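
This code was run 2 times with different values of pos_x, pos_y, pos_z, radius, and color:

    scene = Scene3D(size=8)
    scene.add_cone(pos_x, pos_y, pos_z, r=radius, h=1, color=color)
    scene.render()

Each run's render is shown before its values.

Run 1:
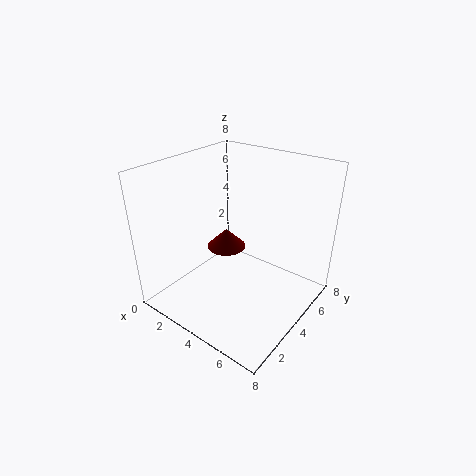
pos_x = 4, pos_y = 3, pos_z = 4, radius = 1, color = 'maroon'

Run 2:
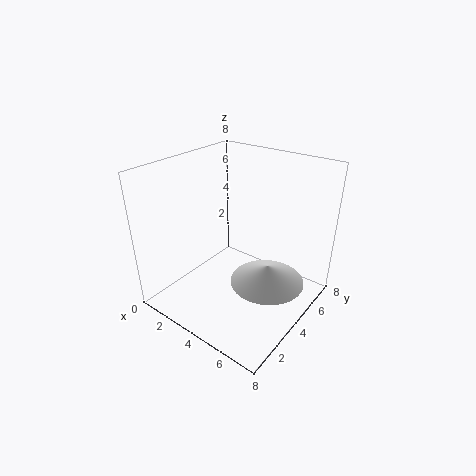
pos_x = 6, pos_y = 4, pos_z = 2, radius = 2, color = 'lightgray'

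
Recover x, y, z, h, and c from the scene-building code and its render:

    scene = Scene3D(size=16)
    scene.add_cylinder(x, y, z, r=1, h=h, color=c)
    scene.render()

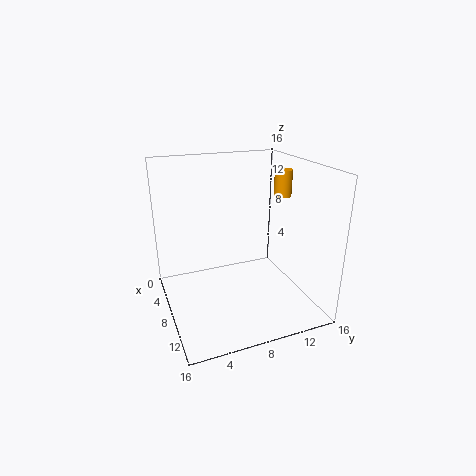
x = 7.25; y = 13.75; z = 12; h = 3; c = 'orange'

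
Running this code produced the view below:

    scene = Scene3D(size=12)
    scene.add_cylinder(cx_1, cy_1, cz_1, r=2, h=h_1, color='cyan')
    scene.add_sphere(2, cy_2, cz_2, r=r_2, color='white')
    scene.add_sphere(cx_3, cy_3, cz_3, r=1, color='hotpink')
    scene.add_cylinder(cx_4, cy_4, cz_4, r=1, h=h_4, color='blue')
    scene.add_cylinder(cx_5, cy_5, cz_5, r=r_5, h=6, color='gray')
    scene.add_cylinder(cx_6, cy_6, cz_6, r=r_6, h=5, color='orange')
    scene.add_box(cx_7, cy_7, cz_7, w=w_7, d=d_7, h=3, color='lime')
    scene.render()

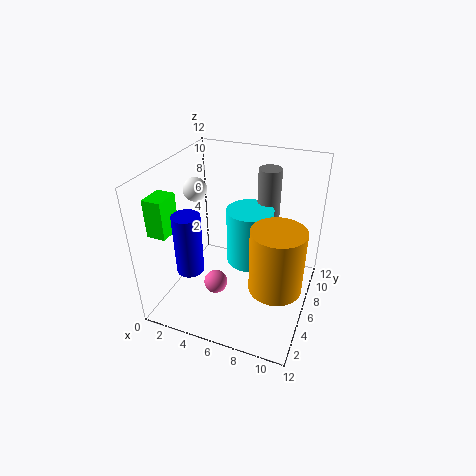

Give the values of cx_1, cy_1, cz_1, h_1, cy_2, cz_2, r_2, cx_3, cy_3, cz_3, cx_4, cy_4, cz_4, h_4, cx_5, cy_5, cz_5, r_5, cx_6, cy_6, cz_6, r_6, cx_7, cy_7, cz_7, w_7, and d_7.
cx_1 = 6.5, cy_1 = 7.5, cz_1 = 3, h_1 = 5, cy_2 = 6.5, cz_2 = 9.5, r_2 = 1, cx_3 = 4.5, cy_3 = 4.5, cz_3 = 2, cx_4 = 4, cy_4 = 1.5, cz_4 = 5.5, h_4 = 4.5, cx_5 = 7.5, cy_5 = 9.5, cz_5 = 5, r_5 = 1, cx_6 = 10, cy_6 = 3.5, cz_6 = 4, r_6 = 2, cx_7 = 0.5, cy_7 = 1.5, cz_7 = 7.5, w_7 = 1.5, d_7 = 2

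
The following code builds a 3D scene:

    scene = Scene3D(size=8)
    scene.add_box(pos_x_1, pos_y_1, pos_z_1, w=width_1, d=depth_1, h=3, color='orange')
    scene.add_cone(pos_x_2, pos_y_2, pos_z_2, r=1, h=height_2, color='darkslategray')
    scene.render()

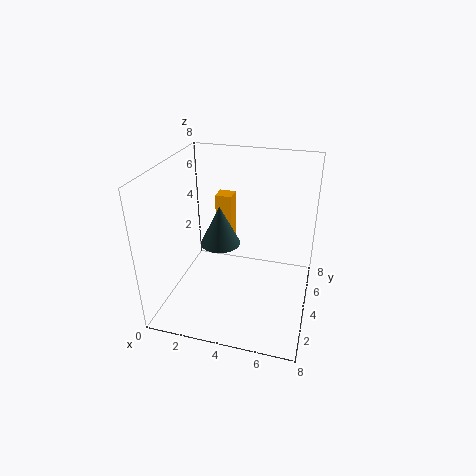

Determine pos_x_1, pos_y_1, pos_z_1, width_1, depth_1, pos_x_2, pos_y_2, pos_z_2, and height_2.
pos_x_1 = 2, pos_y_1 = 6, pos_z_1 = 2.5, width_1 = 1, depth_1 = 1, pos_x_2 = 3.5, pos_y_2 = 2.5, pos_z_2 = 4.5, height_2 = 2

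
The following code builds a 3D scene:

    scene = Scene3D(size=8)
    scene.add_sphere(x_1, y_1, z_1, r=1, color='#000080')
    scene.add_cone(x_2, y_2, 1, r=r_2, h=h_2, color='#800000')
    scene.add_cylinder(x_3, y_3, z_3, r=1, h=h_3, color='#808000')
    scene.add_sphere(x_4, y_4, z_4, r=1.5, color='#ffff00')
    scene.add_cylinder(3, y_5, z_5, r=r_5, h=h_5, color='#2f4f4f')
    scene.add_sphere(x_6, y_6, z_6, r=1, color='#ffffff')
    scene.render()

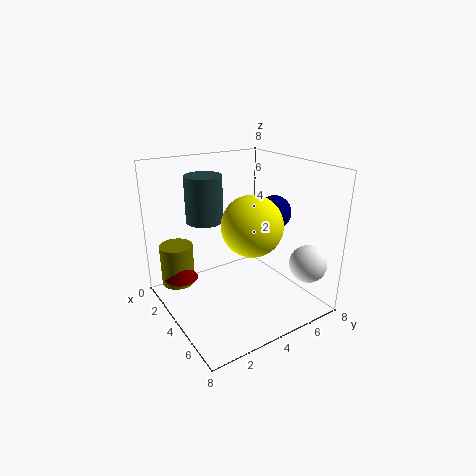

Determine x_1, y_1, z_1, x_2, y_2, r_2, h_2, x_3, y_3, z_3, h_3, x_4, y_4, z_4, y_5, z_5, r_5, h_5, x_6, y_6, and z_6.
x_1 = 4; y_1 = 6.5; z_1 = 5; x_2 = 1.5; y_2 = 1.5; r_2 = 1; h_2 = 1.5; x_3 = 1; y_3 = 1.5; z_3 = 0.5; h_3 = 2.5; x_4 = 6; y_4 = 3.5; z_4 = 5.5; y_5 = 2.5; z_5 = 5; r_5 = 1; h_5 = 2.5; x_6 = 7; y_6 = 6.5; z_6 = 3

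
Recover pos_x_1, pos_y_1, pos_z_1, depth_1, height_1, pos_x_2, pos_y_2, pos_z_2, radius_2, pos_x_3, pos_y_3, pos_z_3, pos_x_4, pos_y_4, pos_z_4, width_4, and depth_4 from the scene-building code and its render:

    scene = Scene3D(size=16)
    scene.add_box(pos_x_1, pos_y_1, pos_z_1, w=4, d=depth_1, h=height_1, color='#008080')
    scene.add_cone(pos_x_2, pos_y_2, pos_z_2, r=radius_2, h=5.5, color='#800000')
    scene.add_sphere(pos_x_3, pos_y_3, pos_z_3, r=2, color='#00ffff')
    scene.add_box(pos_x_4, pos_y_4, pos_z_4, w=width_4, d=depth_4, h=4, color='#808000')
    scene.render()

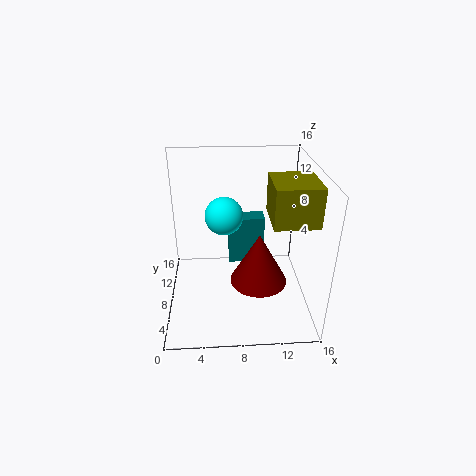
pos_x_1 = 7, pos_y_1 = 8.5, pos_z_1 = 4.5, depth_1 = 2, height_1 = 5.5, pos_x_2 = 10, pos_y_2 = 5, pos_z_2 = 4.5, radius_2 = 3, pos_x_3 = 6.5, pos_y_3 = 7.5, pos_z_3 = 11, pos_x_4 = 11, pos_y_4 = 3, pos_z_4 = 11.5, width_4 = 4.5, depth_4 = 5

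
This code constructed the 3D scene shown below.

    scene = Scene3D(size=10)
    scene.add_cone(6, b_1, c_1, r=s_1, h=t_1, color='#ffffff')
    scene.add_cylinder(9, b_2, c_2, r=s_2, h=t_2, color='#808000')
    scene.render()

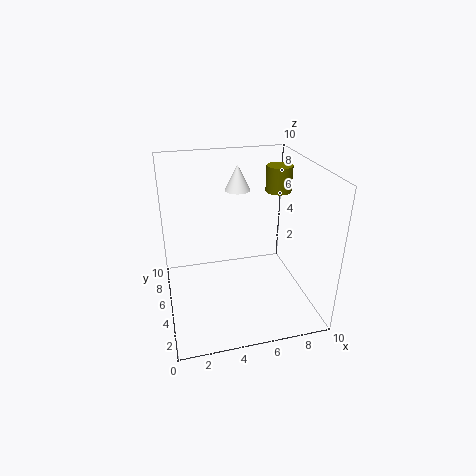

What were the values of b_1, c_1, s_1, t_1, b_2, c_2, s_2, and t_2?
b_1 = 9; c_1 = 7; s_1 = 1; t_1 = 2; b_2 = 8; c_2 = 7; s_2 = 1; t_2 = 2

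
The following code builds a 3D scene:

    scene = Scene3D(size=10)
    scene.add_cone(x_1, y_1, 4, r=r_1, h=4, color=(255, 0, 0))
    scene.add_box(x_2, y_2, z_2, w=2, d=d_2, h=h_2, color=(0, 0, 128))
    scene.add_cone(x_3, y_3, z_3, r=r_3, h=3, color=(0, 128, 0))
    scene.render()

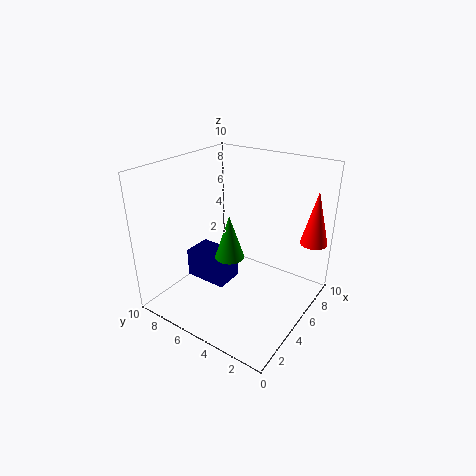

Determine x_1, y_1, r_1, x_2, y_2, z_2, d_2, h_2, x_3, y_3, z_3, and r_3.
x_1 = 9; y_1 = 1; r_1 = 1; x_2 = 3; y_2 = 5; z_2 = 2; d_2 = 3; h_2 = 2; x_3 = 4; y_3 = 5; z_3 = 4; r_3 = 1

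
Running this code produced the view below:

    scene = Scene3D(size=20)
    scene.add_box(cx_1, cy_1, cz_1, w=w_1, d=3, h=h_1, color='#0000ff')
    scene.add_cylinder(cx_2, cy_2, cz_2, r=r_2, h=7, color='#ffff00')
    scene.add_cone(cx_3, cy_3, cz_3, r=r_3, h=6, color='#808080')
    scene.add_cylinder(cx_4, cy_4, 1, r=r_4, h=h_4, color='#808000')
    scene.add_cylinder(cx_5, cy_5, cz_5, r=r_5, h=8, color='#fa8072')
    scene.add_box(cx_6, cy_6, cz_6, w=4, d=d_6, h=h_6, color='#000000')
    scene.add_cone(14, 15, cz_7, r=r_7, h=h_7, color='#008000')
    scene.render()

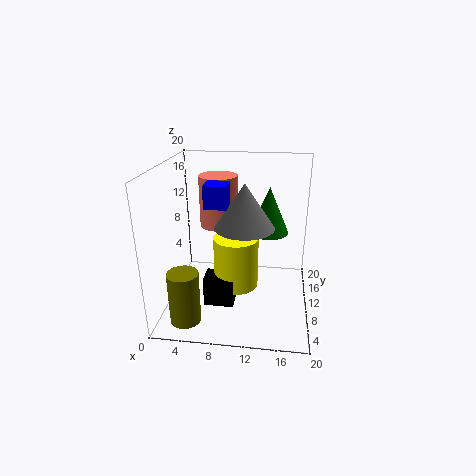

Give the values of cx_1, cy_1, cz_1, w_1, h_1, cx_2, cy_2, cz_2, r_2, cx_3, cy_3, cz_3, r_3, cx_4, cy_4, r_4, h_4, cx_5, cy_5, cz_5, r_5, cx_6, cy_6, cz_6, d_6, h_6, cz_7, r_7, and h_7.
cx_1 = 6, cy_1 = 7, cz_1 = 15, w_1 = 3, h_1 = 3, cx_2 = 10, cy_2 = 8, cz_2 = 4, r_2 = 3, cx_3 = 11, cy_3 = 9, cz_3 = 12, r_3 = 4, cx_4 = 4, cy_4 = 3, r_4 = 2, h_4 = 7, cx_5 = 6, cy_5 = 17, cz_5 = 9, r_5 = 3, cx_6 = 6, cy_6 = 5, cz_6 = 2, d_6 = 3, h_6 = 4, cz_7 = 9, r_7 = 3, h_7 = 7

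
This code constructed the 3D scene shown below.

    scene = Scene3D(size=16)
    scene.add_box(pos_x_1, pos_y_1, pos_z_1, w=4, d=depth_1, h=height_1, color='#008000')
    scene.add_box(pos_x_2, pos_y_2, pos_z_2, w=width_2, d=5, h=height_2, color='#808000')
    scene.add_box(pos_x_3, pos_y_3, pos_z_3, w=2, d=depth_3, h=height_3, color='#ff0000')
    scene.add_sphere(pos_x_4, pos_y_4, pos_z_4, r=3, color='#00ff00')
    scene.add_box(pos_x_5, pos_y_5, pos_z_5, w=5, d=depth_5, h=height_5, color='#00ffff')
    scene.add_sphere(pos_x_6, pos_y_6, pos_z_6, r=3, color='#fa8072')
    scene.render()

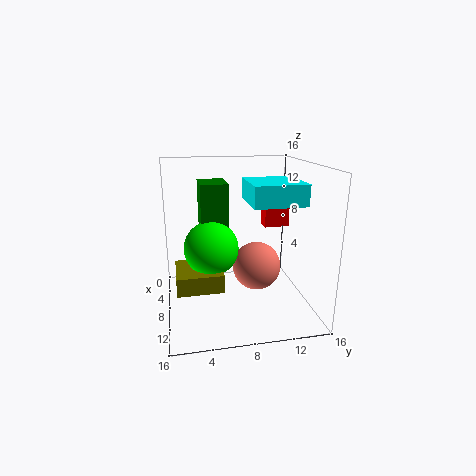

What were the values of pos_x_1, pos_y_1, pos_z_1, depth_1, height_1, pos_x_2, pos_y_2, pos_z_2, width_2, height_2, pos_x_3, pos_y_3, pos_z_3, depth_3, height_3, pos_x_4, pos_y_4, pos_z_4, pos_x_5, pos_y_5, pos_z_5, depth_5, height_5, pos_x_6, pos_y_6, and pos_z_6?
pos_x_1 = 4; pos_y_1 = 4; pos_z_1 = 9; depth_1 = 3; height_1 = 5; pos_x_2 = 6; pos_y_2 = 1; pos_z_2 = 3; width_2 = 5; height_2 = 2; pos_x_3 = 3; pos_y_3 = 12; pos_z_3 = 8; depth_3 = 3; height_3 = 5; pos_x_4 = 8; pos_y_4 = 5; pos_z_4 = 7; pos_x_5 = 10; pos_y_5 = 8; pos_z_5 = 13; depth_5 = 5; height_5 = 2; pos_x_6 = 5; pos_y_6 = 11; pos_z_6 = 3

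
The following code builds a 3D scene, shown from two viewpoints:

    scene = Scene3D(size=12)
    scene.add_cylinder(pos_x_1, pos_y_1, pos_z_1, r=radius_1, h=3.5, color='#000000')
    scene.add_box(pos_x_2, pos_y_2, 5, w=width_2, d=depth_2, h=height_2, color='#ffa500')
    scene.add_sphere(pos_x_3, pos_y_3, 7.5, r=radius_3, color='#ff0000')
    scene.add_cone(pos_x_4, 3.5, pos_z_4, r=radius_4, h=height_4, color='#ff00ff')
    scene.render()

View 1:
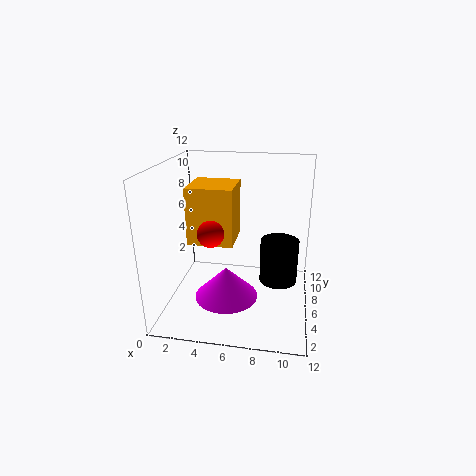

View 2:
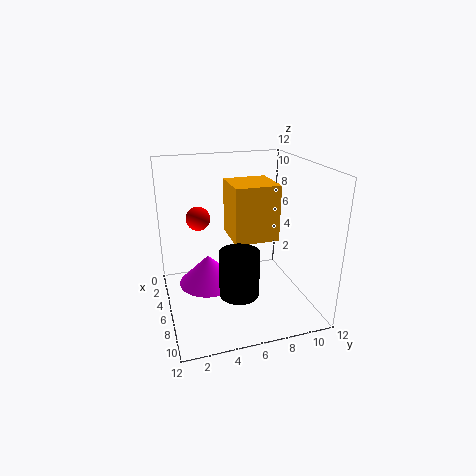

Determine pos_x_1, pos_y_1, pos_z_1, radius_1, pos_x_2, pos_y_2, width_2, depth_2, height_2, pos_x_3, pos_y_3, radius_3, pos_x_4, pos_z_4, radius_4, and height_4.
pos_x_1 = 9.5, pos_y_1 = 5, pos_z_1 = 3, radius_1 = 1.5, pos_x_2 = 1.5, pos_y_2 = 6, width_2 = 4, depth_2 = 4, height_2 = 5, pos_x_3 = 4.5, pos_y_3 = 3, radius_3 = 1, pos_x_4 = 5.5, pos_z_4 = 2, radius_4 = 2.5, height_4 = 2.5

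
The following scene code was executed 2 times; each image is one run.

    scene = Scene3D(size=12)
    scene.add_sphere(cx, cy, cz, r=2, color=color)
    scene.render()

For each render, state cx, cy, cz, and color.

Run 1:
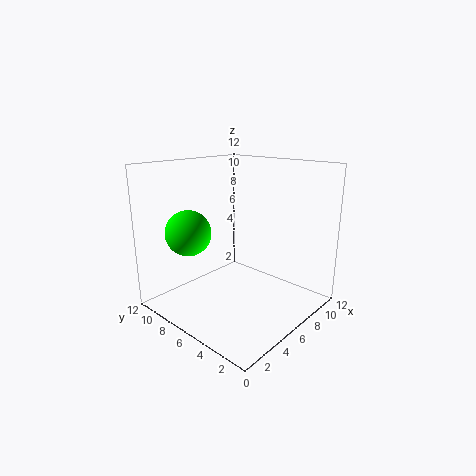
cx = 4, cy = 10, cz = 6, color = 'lime'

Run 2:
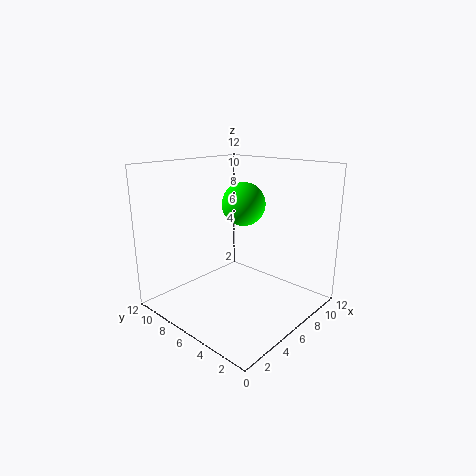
cx = 9, cy = 8, cz = 8, color = 'lime'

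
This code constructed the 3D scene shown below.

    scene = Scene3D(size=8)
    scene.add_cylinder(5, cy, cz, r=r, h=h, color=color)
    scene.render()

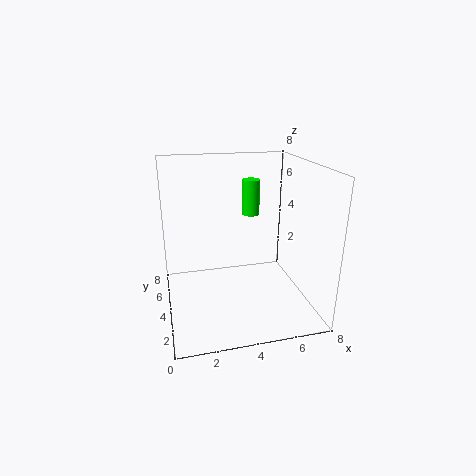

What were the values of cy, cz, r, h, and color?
cy = 5
cz = 5
r = 0.5
h = 2
color = 'lime'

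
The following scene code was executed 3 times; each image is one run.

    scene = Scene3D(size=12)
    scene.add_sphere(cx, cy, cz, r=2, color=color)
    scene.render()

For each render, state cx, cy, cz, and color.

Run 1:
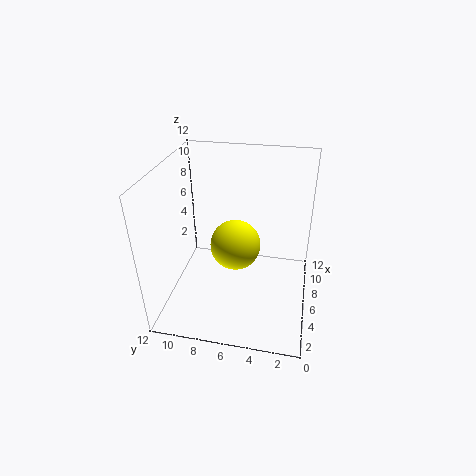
cx = 5, cy = 6, cz = 6, color = 'yellow'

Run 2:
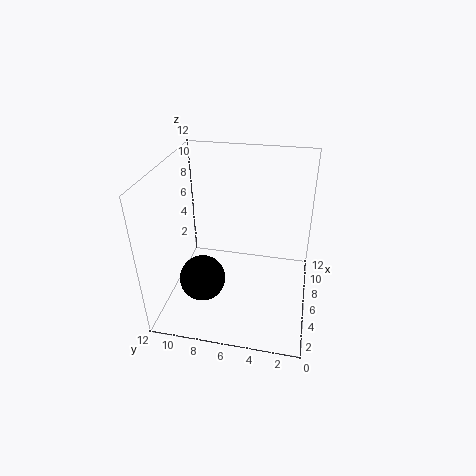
cx = 5, cy = 9, cz = 2, color = 'black'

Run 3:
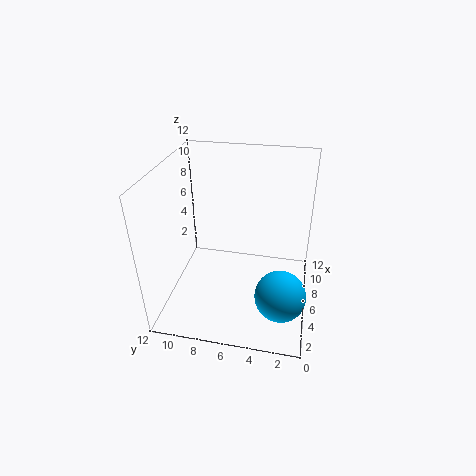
cx = 3, cy = 2, cz = 3, color = 'deepskyblue'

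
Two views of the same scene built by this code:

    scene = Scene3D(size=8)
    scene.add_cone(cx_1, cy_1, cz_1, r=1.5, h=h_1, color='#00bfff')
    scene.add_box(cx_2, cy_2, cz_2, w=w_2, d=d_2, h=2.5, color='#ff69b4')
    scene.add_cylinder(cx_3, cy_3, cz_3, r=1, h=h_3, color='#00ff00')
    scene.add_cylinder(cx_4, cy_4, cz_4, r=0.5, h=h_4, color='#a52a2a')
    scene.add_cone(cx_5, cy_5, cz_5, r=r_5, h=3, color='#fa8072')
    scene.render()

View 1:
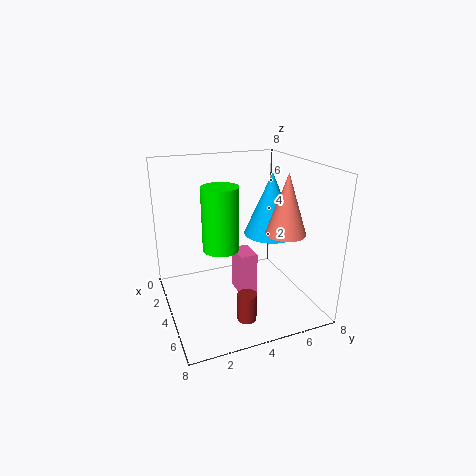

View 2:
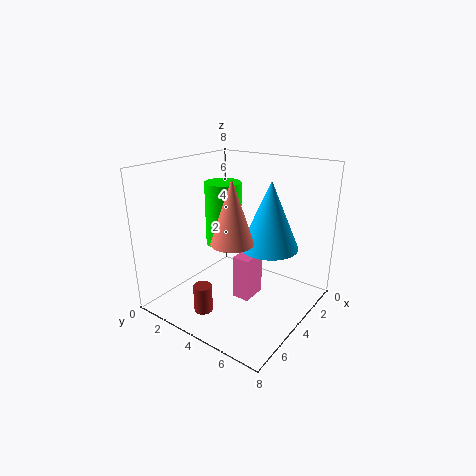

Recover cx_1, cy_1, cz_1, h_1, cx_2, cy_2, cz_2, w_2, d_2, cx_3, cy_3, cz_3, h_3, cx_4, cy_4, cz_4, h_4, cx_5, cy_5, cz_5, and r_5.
cx_1 = 4; cy_1 = 6; cz_1 = 4; h_1 = 3.5; cx_2 = 3; cy_2 = 4; cz_2 = 0.5; w_2 = 1.5; d_2 = 1; cx_3 = 4; cy_3 = 3; cz_3 = 3.5; h_3 = 3.5; cx_4 = 6.5; cy_4 = 3.5; cz_4 = 0.5; h_4 = 1.5; cx_5 = 6.5; cy_5 = 5.5; cz_5 = 5; r_5 = 1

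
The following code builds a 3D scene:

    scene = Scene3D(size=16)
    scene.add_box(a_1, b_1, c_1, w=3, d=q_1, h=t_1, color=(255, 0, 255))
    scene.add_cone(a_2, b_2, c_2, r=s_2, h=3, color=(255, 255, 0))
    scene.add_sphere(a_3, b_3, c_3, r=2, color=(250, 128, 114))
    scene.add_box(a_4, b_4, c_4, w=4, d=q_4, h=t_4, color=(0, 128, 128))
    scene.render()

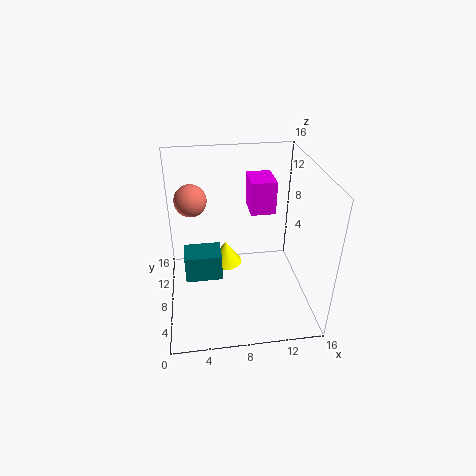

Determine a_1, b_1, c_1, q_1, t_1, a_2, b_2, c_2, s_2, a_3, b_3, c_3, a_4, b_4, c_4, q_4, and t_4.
a_1 = 10; b_1 = 11; c_1 = 9; q_1 = 4; t_1 = 4; a_2 = 7; b_2 = 12; c_2 = 2; s_2 = 2; a_3 = 3; b_3 = 14; c_3 = 10; a_4 = 2; b_4 = 6; c_4 = 4; q_4 = 3; t_4 = 3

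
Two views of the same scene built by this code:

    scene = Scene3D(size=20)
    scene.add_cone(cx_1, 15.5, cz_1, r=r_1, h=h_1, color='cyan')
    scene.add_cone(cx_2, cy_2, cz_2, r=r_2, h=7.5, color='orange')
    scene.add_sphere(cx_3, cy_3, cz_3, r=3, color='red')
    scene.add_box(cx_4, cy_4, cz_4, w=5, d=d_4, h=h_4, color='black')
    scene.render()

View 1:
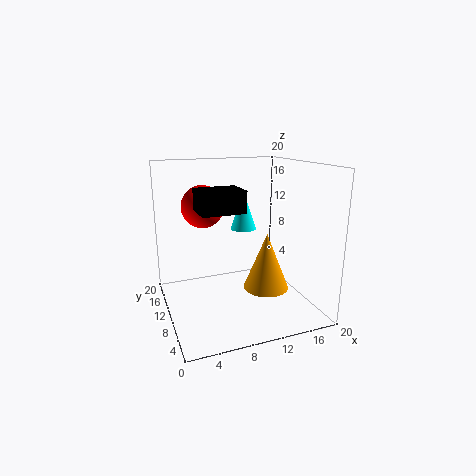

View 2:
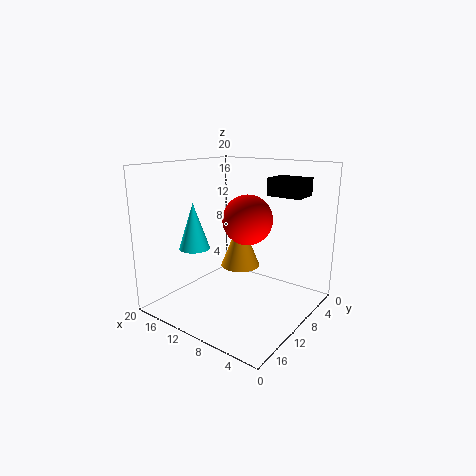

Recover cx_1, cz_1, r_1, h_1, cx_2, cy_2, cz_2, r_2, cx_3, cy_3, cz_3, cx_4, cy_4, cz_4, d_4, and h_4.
cx_1 = 13
cz_1 = 9.5
r_1 = 2
h_1 = 6
cx_2 = 12.5
cy_2 = 6
cz_2 = 4
r_2 = 3
cx_3 = 6
cy_3 = 13.5
cz_3 = 14
cx_4 = 3
cy_4 = 2
cz_4 = 15.5
d_4 = 4
h_4 = 2.5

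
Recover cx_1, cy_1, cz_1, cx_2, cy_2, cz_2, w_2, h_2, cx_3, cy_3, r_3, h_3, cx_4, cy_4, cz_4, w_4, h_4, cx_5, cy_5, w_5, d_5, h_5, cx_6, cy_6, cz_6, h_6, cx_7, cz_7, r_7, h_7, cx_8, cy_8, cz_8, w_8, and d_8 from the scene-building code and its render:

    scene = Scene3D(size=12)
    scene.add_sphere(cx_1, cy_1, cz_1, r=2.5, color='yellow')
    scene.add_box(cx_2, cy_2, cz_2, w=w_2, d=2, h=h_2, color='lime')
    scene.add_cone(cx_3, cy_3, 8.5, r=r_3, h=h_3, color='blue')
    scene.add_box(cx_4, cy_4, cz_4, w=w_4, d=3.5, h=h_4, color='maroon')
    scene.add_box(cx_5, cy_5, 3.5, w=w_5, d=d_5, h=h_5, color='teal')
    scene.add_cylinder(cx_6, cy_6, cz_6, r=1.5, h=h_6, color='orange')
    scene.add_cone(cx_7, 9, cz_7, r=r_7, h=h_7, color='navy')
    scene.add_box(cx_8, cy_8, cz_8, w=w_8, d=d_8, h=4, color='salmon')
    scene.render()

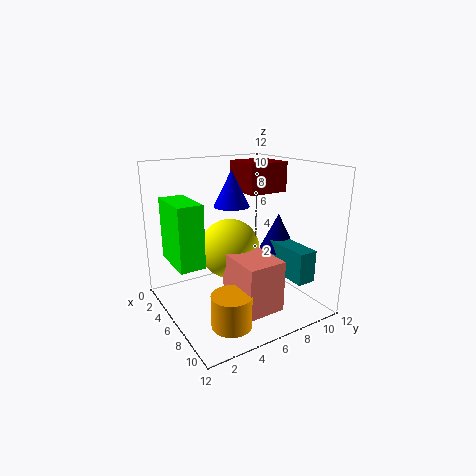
cx_1 = 5.5
cy_1 = 5.5
cz_1 = 5
cx_2 = 3
cy_2 = 0.5
cz_2 = 4.5
w_2 = 4
h_2 = 5
cx_3 = 5
cy_3 = 6
r_3 = 1.5
h_3 = 3
cx_4 = 3
cy_4 = 7
cz_4 = 9.5
w_4 = 3.5
h_4 = 2.5
cx_5 = 7.5
cy_5 = 8
w_5 = 4
d_5 = 1.5
h_5 = 2.5
cx_6 = 10
cy_6 = 3
cz_6 = 1
h_6 = 2.5
cx_7 = 7.5
cz_7 = 5
r_7 = 1.5
h_7 = 3
cx_8 = 7
cy_8 = 4
cz_8 = 1.5
w_8 = 4
d_8 = 3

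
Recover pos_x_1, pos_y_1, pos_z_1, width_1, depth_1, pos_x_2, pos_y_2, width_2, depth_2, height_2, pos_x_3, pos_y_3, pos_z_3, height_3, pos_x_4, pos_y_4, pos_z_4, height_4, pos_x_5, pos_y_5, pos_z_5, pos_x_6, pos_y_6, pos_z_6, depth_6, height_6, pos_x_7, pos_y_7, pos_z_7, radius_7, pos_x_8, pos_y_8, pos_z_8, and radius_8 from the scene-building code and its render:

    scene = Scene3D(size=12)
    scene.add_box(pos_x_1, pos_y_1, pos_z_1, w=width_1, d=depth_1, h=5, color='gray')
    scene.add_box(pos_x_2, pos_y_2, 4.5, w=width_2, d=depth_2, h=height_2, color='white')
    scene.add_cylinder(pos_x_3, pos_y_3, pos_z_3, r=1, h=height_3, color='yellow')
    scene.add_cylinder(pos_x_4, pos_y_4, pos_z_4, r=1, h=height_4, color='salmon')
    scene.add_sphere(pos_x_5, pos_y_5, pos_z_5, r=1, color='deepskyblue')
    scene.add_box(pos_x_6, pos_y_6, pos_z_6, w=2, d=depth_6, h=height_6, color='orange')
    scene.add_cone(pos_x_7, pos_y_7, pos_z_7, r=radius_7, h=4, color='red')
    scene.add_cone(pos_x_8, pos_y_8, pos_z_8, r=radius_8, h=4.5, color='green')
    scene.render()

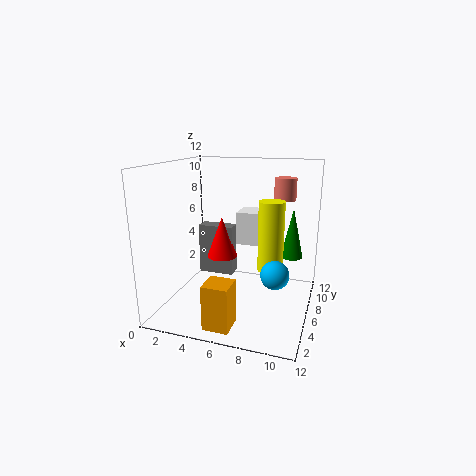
pos_x_1 = 0.5, pos_y_1 = 10, pos_z_1 = 0.5, width_1 = 3.5, depth_1 = 1.5, pos_x_2 = 5, pos_y_2 = 8.5, width_2 = 3, depth_2 = 2.5, height_2 = 3, pos_x_3 = 9, pos_y_3 = 5, pos_z_3 = 4, height_3 = 5.5, pos_x_4 = 9, pos_y_4 = 10.5, pos_z_4 = 8.5, height_4 = 2, pos_x_5 = 10, pos_y_5 = 2, pos_z_5 = 5, pos_x_6 = 5, pos_y_6 = 0.5, pos_z_6 = 0.5, depth_6 = 2, height_6 = 3.5, pos_x_7 = 3, pos_y_7 = 10, pos_z_7 = 2.5, radius_7 = 1.5, pos_x_8 = 10, pos_y_8 = 9.5, pos_z_8 = 3.5, radius_8 = 1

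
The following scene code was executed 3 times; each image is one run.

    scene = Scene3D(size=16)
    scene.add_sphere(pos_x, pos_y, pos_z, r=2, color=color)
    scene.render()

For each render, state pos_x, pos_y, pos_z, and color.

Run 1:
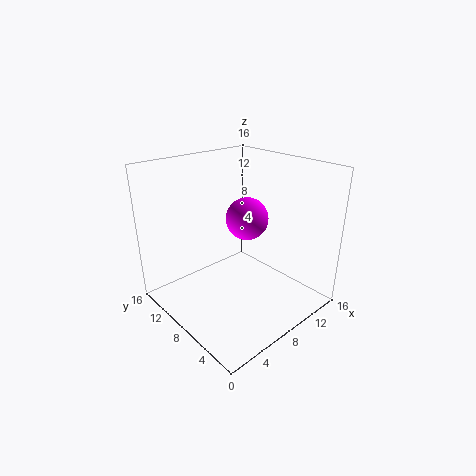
pos_x = 6, pos_y = 4.5, pos_z = 12, color = 'magenta'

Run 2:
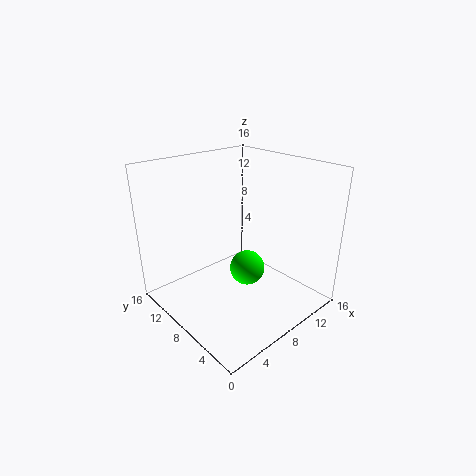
pos_x = 9, pos_y = 7.5, pos_z = 4, color = 'lime'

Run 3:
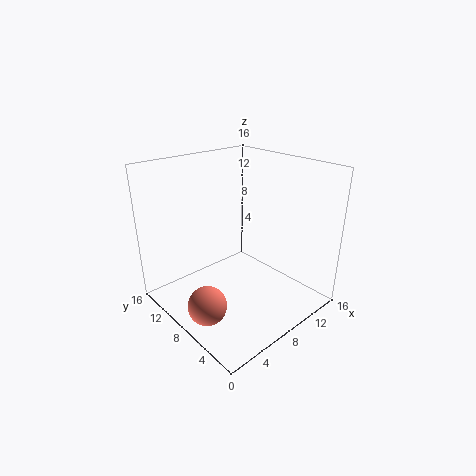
pos_x = 2, pos_y = 6, pos_z = 3, color = 'salmon'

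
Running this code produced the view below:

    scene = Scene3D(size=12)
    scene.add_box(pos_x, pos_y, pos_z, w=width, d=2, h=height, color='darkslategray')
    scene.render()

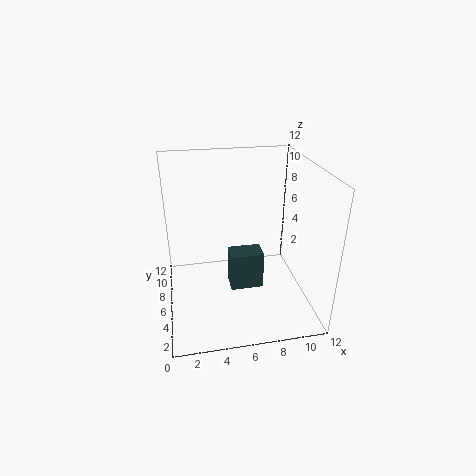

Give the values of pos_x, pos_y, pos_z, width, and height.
pos_x = 5.5, pos_y = 6.5, pos_z = 0.25, width = 3, height = 3.5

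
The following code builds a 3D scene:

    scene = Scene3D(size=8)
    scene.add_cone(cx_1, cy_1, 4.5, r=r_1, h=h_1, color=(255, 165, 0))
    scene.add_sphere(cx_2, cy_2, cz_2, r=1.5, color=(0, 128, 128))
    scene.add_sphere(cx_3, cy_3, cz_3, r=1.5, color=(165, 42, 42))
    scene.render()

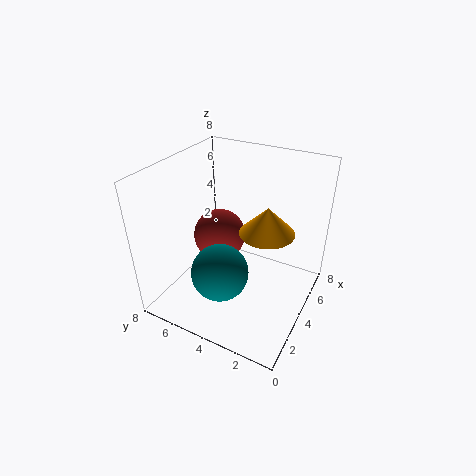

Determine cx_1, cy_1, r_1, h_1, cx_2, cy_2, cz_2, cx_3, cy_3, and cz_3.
cx_1 = 4.5; cy_1 = 2.5; r_1 = 1.5; h_1 = 1.5; cx_2 = 2; cy_2 = 4; cz_2 = 3; cx_3 = 4.5; cy_3 = 5.5; cz_3 = 3.5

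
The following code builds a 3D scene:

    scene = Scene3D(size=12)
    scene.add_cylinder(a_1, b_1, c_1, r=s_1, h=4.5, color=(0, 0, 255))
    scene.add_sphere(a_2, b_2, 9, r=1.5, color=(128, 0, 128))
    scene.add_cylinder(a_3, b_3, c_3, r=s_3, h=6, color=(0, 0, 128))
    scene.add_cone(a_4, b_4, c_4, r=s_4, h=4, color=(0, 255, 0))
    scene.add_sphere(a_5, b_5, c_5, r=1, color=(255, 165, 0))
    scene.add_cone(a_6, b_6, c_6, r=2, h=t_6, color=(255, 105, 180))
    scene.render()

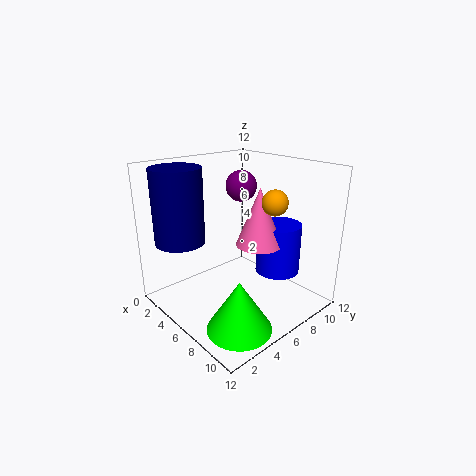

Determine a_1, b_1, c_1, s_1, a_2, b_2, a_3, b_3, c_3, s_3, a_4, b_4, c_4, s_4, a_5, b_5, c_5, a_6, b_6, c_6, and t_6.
a_1 = 7
b_1 = 10
c_1 = 2
s_1 = 2
a_2 = 2
b_2 = 10
a_3 = 3.5
b_3 = 2
c_3 = 6
s_3 = 2
a_4 = 9.5
b_4 = 3
c_4 = 0.5
s_4 = 2.5
a_5 = 9
b_5 = 7
c_5 = 9.5
a_6 = 6.5
b_6 = 8
c_6 = 5
t_6 = 5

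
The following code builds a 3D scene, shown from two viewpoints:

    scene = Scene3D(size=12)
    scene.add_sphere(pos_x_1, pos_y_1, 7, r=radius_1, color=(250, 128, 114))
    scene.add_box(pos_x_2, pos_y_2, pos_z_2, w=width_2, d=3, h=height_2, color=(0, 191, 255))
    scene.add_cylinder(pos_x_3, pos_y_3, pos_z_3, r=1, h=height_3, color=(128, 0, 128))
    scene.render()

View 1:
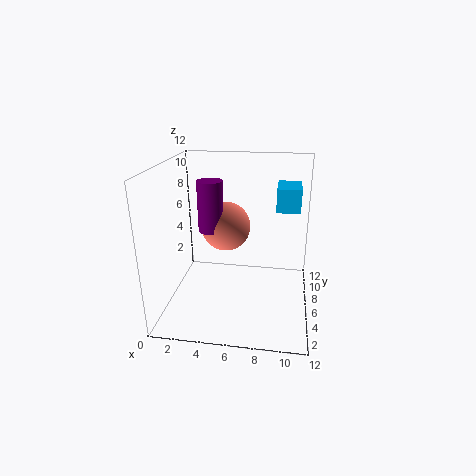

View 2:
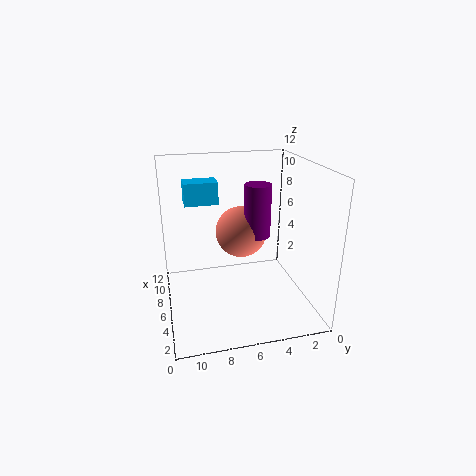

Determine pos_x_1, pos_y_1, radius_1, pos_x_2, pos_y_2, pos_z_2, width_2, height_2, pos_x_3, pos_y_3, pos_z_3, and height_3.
pos_x_1 = 5
pos_y_1 = 6
radius_1 = 2
pos_x_2 = 9
pos_y_2 = 7
pos_z_2 = 8
width_2 = 2
height_2 = 2
pos_x_3 = 4
pos_y_3 = 5
pos_z_3 = 7
height_3 = 4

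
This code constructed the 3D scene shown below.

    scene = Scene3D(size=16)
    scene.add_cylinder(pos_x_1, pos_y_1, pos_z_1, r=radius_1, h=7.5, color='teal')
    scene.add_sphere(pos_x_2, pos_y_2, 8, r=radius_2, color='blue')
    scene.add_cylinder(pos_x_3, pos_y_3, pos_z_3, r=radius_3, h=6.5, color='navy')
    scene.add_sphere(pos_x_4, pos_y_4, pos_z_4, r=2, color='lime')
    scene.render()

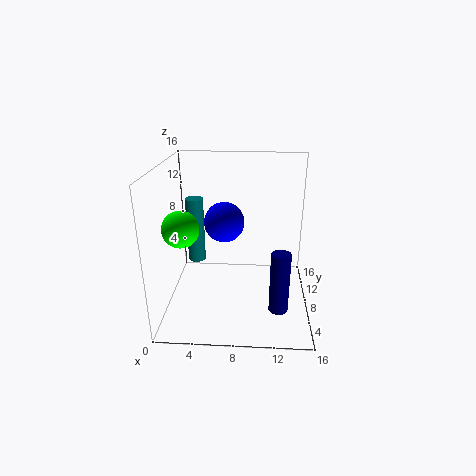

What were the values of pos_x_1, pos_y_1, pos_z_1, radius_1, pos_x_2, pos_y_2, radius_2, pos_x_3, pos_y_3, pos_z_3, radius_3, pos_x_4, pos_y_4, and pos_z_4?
pos_x_1 = 3
pos_y_1 = 9.5
pos_z_1 = 4.5
radius_1 = 1
pos_x_2 = 6
pos_y_2 = 12.5
radius_2 = 2.5
pos_x_3 = 12.5
pos_y_3 = 3.5
pos_z_3 = 2
radius_3 = 1
pos_x_4 = 2
pos_y_4 = 6.5
pos_z_4 = 9.5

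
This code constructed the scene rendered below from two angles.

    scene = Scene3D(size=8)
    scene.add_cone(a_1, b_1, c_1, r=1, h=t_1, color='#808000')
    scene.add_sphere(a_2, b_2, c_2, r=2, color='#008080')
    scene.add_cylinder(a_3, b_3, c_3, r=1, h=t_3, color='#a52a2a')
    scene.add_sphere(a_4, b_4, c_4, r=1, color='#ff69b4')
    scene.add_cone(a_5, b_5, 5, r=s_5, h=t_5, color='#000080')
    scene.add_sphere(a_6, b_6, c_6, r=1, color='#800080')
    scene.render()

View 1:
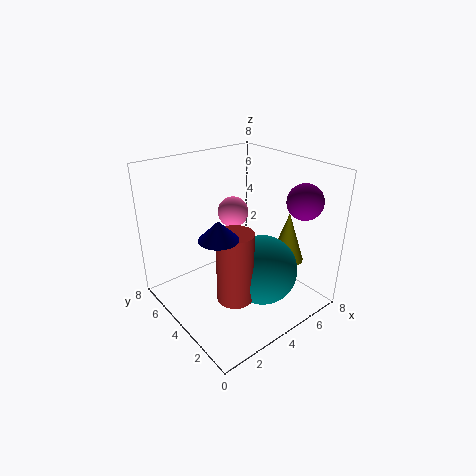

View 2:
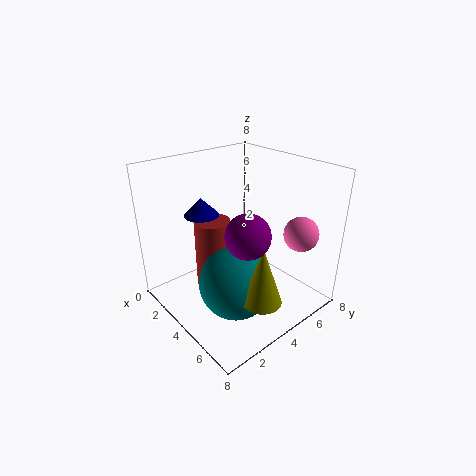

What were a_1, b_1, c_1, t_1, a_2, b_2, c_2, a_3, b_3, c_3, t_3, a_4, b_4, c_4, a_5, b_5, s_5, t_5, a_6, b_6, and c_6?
a_1 = 7
b_1 = 3
c_1 = 2
t_1 = 3
a_2 = 5
b_2 = 3
c_2 = 2
a_3 = 3
b_3 = 3
c_3 = 1
t_3 = 4
a_4 = 6
b_4 = 7
c_4 = 4
a_5 = 2
b_5 = 3
s_5 = 1
t_5 = 1
a_6 = 7
b_6 = 2
c_6 = 6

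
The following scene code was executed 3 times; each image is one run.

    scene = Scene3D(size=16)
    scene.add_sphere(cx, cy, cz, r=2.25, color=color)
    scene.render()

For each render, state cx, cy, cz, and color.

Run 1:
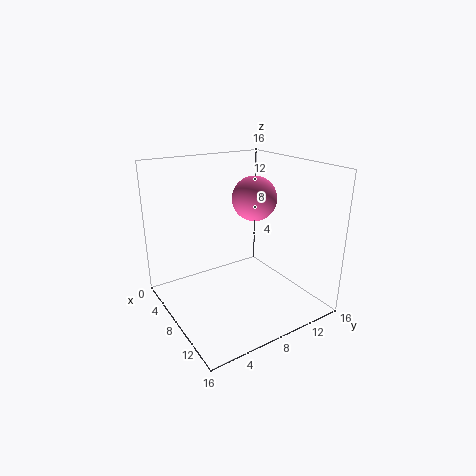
cx = 10.25, cy = 8.5, cz = 13, color = 'hotpink'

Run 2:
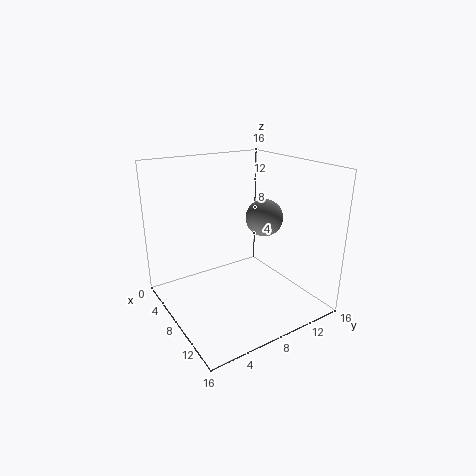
cx = 6.5, cy = 12.75, cz = 9, color = 'gray'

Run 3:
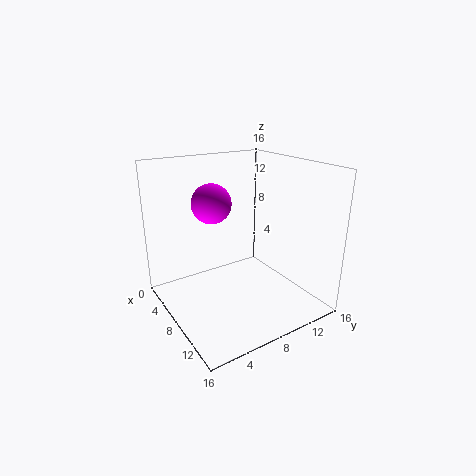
cx = 5.25, cy = 6.25, cz = 11.5, color = 'magenta'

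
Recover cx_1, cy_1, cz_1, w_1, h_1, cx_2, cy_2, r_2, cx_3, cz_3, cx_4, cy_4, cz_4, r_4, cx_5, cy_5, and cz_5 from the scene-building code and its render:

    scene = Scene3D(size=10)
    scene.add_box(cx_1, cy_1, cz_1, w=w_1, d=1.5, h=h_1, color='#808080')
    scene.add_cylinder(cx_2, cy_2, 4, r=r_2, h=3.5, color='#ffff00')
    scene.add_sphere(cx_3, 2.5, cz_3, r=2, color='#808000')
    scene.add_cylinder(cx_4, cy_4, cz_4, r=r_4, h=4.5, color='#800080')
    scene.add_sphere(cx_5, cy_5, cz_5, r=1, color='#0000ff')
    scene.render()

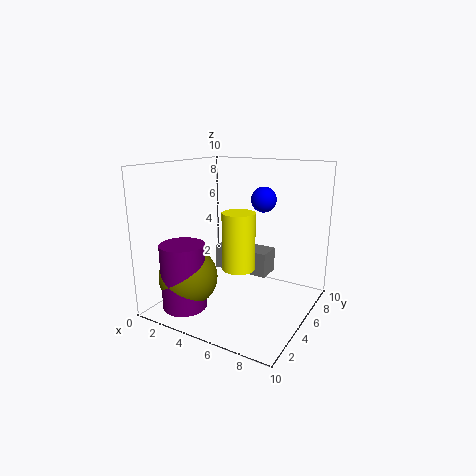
cx_1 = 4.5, cy_1 = 3, cz_1 = 3.5, w_1 = 3.5, h_1 = 1.5, cx_2 = 6.5, cy_2 = 2.5, r_2 = 1, cx_3 = 2.5, cz_3 = 2.5, cx_4 = 2.5, cy_4 = 2, cz_4 = 0.5, r_4 = 1.5, cx_5 = 5, cy_5 = 9, cz_5 = 7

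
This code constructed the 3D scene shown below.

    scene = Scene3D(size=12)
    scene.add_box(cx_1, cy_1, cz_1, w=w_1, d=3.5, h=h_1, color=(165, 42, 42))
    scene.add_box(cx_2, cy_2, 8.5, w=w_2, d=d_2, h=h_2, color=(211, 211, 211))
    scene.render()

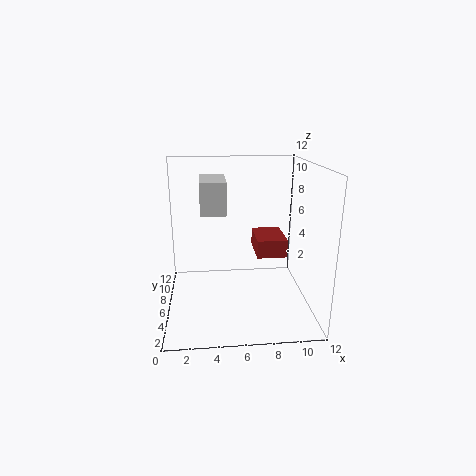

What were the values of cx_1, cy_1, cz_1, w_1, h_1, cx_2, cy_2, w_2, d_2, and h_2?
cx_1 = 7.5; cy_1 = 5; cz_1 = 4.5; w_1 = 2.5; h_1 = 1.5; cx_2 = 3; cy_2 = 4; w_2 = 2; d_2 = 4; h_2 = 2.5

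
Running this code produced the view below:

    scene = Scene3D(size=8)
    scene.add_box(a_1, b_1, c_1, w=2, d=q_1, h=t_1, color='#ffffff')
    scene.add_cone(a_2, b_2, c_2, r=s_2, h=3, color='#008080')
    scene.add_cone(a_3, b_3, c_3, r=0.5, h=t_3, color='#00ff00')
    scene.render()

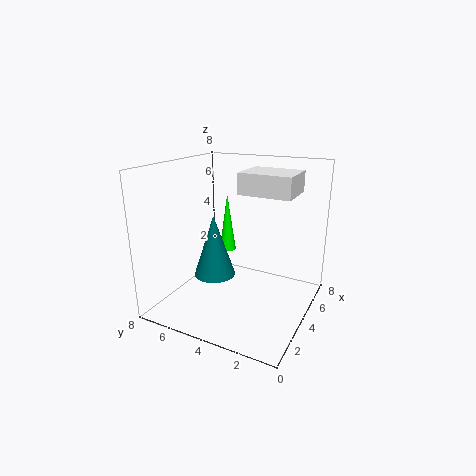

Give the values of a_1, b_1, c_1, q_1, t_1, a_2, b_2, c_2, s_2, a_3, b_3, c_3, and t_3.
a_1 = 2; b_1 = 0.5; c_1 = 7; q_1 = 2.5; t_1 = 1; a_2 = 1.5; b_2 = 4; c_2 = 3; s_2 = 1; a_3 = 5.5; b_3 = 5.5; c_3 = 2.5; t_3 = 3.5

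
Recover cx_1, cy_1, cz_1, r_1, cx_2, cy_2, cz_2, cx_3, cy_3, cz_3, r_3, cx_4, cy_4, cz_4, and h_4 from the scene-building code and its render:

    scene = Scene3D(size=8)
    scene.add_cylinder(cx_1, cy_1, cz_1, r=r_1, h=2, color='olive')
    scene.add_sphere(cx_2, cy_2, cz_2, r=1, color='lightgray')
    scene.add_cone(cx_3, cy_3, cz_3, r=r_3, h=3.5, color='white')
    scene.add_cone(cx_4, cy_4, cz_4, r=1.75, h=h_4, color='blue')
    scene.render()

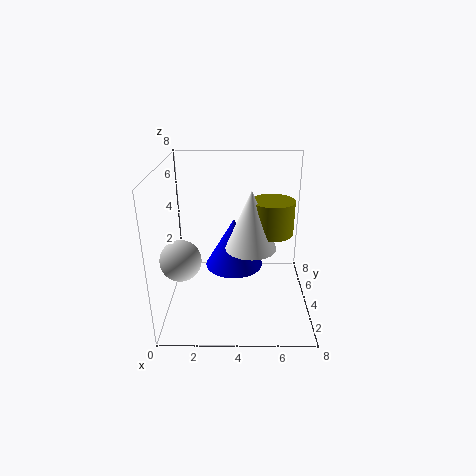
cx_1 = 6
cy_1 = 5.25
cz_1 = 3.75
r_1 = 1.25
cx_2 = 1.25
cy_2 = 1.5
cz_2 = 4
cx_3 = 4.75
cy_3 = 4.75
cz_3 = 3
r_3 = 1.5
cx_4 = 3.75
cy_4 = 5.5
cz_4 = 1.5
h_4 = 3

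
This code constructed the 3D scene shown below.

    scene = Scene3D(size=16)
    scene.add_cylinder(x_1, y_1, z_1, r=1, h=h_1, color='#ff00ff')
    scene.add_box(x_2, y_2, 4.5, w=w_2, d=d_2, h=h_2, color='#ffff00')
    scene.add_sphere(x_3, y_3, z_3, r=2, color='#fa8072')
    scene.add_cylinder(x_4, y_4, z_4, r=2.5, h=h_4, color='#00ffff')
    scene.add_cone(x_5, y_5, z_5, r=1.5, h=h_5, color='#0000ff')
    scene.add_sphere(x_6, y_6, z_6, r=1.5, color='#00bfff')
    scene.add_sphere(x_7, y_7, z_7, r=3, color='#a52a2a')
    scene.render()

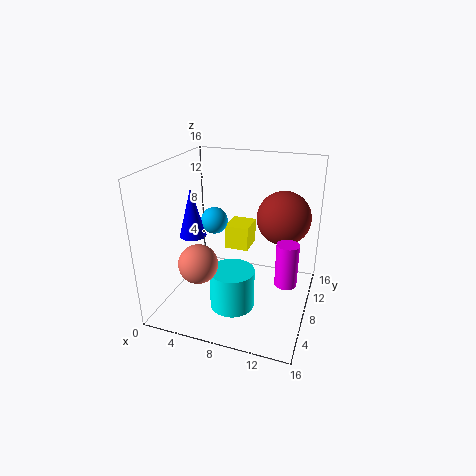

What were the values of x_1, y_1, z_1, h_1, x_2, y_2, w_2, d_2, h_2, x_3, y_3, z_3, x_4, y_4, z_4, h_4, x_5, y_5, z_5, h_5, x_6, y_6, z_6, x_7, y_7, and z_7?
x_1 = 14.5
y_1 = 2.5
z_1 = 7
h_1 = 4
x_2 = 5
y_2 = 11.5
w_2 = 3
d_2 = 3.5
h_2 = 3
x_3 = 5.5
y_3 = 3
z_3 = 7
x_4 = 8
y_4 = 6
z_4 = 0.5
h_4 = 4.5
x_5 = 3
y_5 = 7
z_5 = 8
h_5 = 5.5
x_6 = 5
y_6 = 8.5
z_6 = 9.5
x_7 = 12.5
y_7 = 10.5
z_7 = 10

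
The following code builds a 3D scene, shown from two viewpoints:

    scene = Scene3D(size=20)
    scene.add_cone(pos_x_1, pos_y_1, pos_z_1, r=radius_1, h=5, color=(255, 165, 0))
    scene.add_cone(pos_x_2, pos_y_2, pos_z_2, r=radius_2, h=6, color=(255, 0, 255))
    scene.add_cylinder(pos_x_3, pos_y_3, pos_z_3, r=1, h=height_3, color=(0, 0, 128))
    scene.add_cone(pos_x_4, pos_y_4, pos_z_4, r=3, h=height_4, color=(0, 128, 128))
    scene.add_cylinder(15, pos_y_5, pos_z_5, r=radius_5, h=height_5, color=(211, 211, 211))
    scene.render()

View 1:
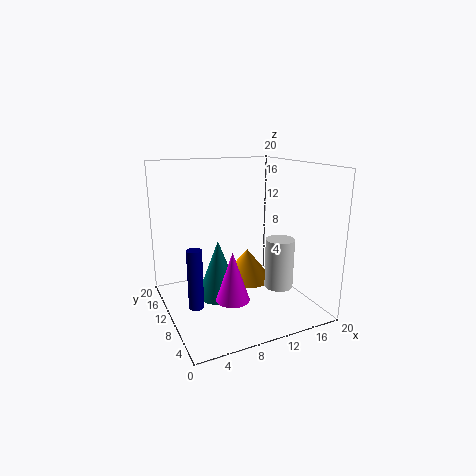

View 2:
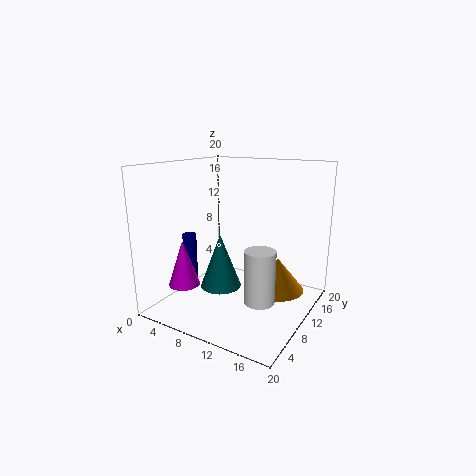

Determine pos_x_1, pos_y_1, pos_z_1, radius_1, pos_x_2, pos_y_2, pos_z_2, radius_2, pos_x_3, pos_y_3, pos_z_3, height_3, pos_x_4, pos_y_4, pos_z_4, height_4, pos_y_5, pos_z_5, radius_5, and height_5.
pos_x_1 = 14
pos_y_1 = 15
pos_z_1 = 1
radius_1 = 4
pos_x_2 = 6
pos_y_2 = 3
pos_z_2 = 5
radius_2 = 2
pos_x_3 = 3
pos_y_3 = 8
pos_z_3 = 2
height_3 = 8
pos_x_4 = 7
pos_y_4 = 10
pos_z_4 = 2
height_4 = 8
pos_y_5 = 7
pos_z_5 = 3
radius_5 = 2
height_5 = 7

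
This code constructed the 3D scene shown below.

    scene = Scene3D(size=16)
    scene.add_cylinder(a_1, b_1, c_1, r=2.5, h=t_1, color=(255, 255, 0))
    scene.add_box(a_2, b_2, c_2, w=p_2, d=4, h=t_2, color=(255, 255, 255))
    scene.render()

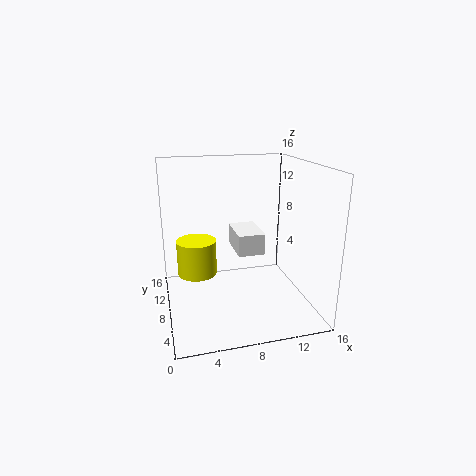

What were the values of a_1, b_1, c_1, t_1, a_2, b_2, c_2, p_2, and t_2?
a_1 = 4; b_1 = 13.5; c_1 = 1.5; t_1 = 4.5; a_2 = 6.5; b_2 = 2; c_2 = 8.5; p_2 = 2.5; t_2 = 2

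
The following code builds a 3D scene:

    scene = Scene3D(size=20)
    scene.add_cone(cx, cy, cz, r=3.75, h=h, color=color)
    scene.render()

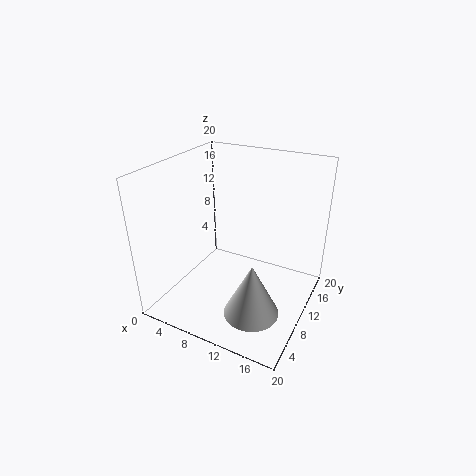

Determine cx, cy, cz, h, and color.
cx = 14
cy = 6.25
cz = 1.25
h = 7.5
color = 'lightgray'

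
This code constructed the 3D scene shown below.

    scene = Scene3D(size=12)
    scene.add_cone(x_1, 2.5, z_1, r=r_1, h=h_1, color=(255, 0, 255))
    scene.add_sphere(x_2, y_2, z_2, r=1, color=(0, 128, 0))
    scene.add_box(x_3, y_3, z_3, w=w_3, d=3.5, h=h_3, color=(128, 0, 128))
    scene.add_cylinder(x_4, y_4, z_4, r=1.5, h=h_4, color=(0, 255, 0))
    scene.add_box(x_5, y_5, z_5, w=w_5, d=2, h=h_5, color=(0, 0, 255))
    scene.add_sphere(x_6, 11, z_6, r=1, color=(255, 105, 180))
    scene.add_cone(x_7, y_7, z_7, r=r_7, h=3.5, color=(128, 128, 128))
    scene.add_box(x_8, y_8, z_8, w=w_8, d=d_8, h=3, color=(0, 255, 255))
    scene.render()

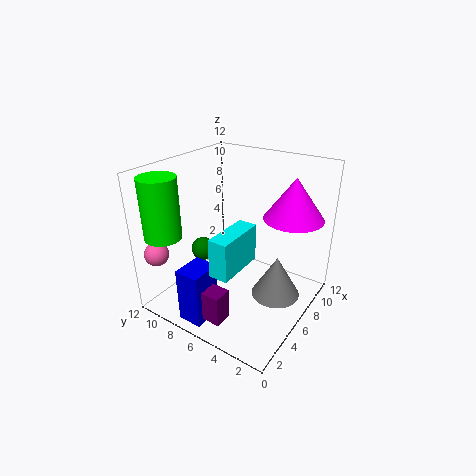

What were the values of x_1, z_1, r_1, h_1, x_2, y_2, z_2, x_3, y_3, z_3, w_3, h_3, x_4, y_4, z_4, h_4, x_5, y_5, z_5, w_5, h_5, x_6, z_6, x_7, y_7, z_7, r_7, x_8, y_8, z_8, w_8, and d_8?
x_1 = 9, z_1 = 7.5, r_1 = 2.5, h_1 = 3.5, x_2 = 5, y_2 = 9, z_2 = 4.5, x_3 = 1, y_3 = 4.5, z_3 = 1, w_3 = 1.5, h_3 = 2.5, x_4 = 2, y_4 = 10.5, z_4 = 6.5, h_4 = 5, x_5 = 0.5, y_5 = 6, z_5 = 0.5, w_5 = 2.5, h_5 = 4.5, x_6 = 1.5, z_6 = 5, x_7 = 6.5, y_7 = 2.5, z_7 = 1.5, r_7 = 2, x_8 = 1.5, y_8 = 4, z_8 = 5, w_8 = 4, d_8 = 1.5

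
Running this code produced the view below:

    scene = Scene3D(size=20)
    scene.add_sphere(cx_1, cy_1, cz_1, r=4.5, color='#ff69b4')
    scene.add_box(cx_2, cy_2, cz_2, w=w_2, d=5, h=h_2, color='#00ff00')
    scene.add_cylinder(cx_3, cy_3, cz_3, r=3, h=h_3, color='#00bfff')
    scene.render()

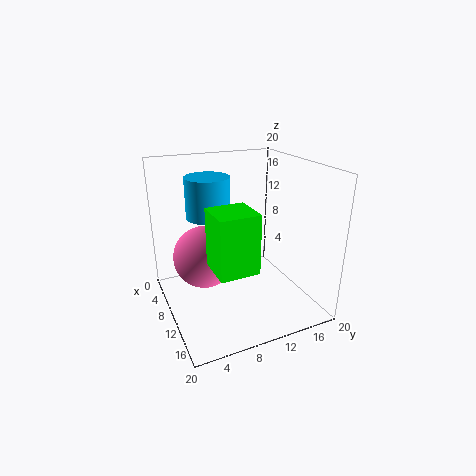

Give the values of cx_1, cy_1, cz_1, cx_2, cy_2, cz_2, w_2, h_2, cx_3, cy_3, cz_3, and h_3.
cx_1 = 7
cy_1 = 6
cz_1 = 6.5
cx_2 = 12.5
cy_2 = 4.5
cz_2 = 8.5
w_2 = 5
h_2 = 7.5
cx_3 = 8
cy_3 = 6.5
cz_3 = 13
h_3 = 5.5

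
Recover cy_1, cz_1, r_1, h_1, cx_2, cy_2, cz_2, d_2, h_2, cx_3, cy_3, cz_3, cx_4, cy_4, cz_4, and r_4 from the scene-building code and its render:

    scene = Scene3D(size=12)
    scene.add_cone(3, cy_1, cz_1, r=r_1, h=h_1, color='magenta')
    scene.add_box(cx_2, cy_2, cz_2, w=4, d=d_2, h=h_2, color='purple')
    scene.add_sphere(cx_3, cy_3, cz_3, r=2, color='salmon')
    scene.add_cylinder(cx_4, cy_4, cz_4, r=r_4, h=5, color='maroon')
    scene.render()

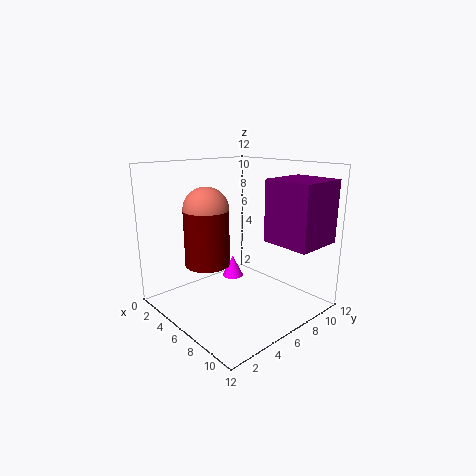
cy_1 = 8, cz_1 = 1, r_1 = 1, h_1 = 2, cx_2 = 8, cy_2 = 7, cz_2 = 6, d_2 = 4, h_2 = 5, cx_3 = 3, cy_3 = 5, cz_3 = 8, cx_4 = 3, cy_4 = 5, cz_4 = 3, r_4 = 2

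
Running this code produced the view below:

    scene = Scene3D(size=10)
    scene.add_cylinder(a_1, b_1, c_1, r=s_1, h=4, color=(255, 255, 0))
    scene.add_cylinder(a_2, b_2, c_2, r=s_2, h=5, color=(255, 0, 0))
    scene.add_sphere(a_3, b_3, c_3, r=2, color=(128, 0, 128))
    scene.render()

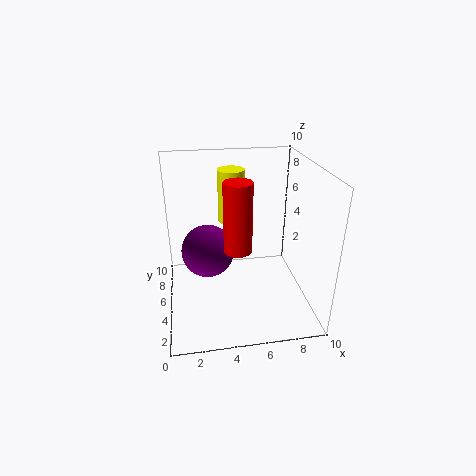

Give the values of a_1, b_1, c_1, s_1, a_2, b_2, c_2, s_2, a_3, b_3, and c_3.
a_1 = 5
b_1 = 8
c_1 = 5
s_1 = 1
a_2 = 5
b_2 = 5
c_2 = 4
s_2 = 1
a_3 = 3
b_3 = 7
c_3 = 3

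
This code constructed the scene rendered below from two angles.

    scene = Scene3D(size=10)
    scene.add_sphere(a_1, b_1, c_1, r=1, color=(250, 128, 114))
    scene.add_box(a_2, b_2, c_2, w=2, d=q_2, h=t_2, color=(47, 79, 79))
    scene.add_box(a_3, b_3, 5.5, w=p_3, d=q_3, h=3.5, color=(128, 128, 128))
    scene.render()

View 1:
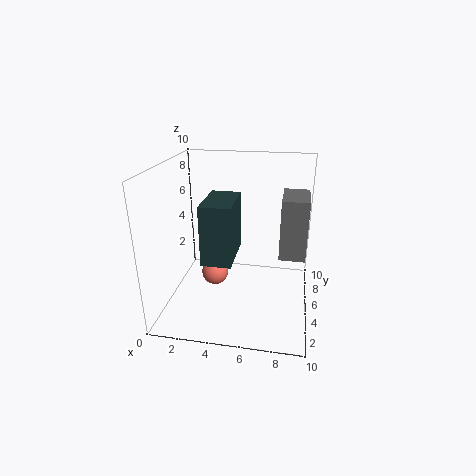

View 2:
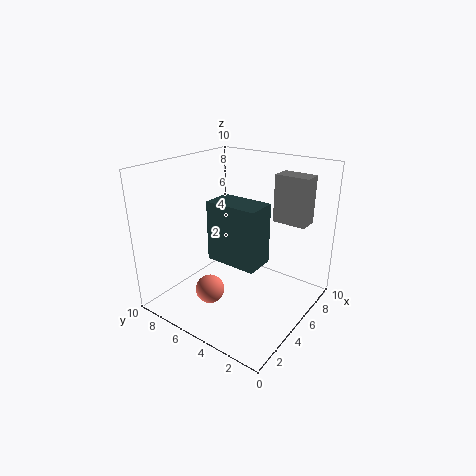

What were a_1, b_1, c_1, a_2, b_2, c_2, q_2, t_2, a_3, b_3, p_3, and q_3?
a_1 = 3, b_1 = 6, c_1 = 1.5, a_2 = 3, b_2 = 2.5, c_2 = 4, q_2 = 3.5, t_2 = 4, a_3 = 8, b_3 = 1.5, p_3 = 1.5, q_3 = 2.5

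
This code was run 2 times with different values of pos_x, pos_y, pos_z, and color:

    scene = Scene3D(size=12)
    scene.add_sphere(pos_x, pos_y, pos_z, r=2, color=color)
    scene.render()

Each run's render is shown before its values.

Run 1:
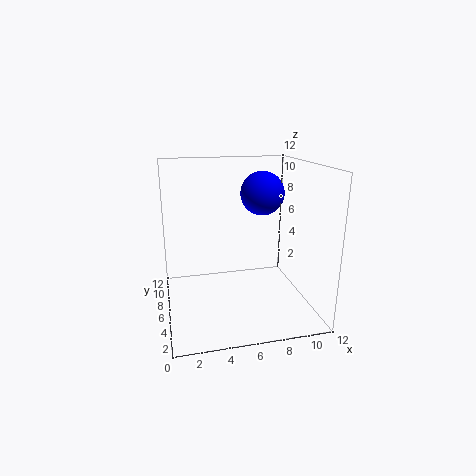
pos_x = 9; pos_y = 9; pos_z = 9; color = 'blue'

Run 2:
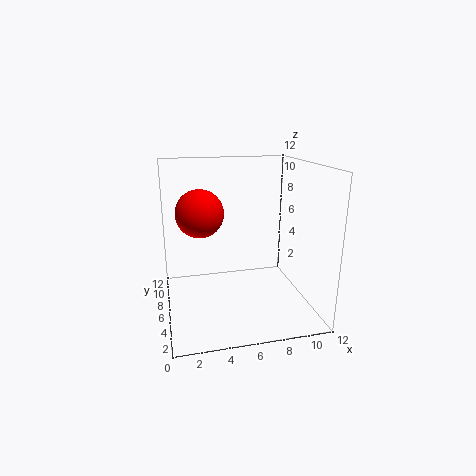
pos_x = 3; pos_y = 7; pos_z = 8; color = 'red'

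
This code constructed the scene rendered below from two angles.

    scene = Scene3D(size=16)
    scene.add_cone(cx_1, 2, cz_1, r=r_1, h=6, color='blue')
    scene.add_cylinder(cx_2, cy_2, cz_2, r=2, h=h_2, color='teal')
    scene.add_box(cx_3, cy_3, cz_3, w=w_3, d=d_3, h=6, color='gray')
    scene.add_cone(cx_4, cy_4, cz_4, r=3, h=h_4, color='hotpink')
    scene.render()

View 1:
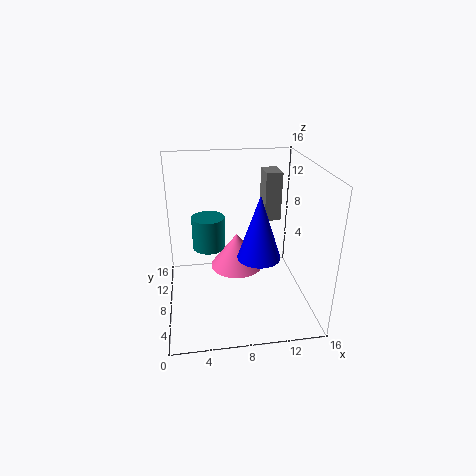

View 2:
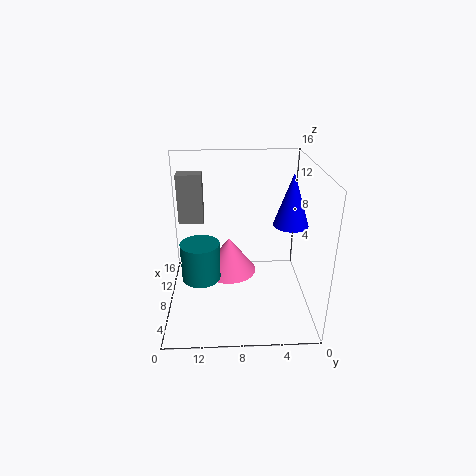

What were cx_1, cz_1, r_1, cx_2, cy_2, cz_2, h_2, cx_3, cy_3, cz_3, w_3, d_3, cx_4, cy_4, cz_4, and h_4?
cx_1 = 9
cz_1 = 9
r_1 = 2
cx_2 = 5
cy_2 = 12
cz_2 = 5
h_2 = 4
cx_3 = 12
cy_3 = 12
cz_3 = 8
w_3 = 2
d_3 = 3
cx_4 = 8
cy_4 = 9
cz_4 = 4
h_4 = 4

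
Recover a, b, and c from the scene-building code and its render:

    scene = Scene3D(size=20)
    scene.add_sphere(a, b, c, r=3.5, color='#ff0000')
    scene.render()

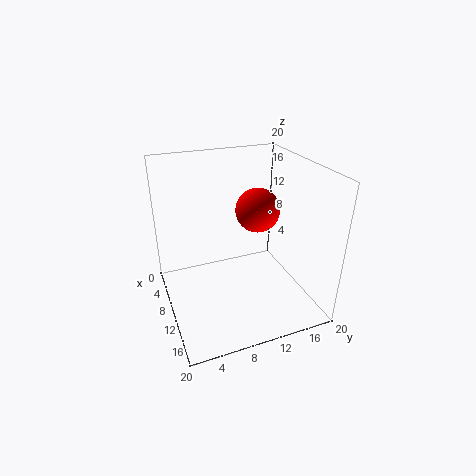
a = 4.5; b = 15.5; c = 11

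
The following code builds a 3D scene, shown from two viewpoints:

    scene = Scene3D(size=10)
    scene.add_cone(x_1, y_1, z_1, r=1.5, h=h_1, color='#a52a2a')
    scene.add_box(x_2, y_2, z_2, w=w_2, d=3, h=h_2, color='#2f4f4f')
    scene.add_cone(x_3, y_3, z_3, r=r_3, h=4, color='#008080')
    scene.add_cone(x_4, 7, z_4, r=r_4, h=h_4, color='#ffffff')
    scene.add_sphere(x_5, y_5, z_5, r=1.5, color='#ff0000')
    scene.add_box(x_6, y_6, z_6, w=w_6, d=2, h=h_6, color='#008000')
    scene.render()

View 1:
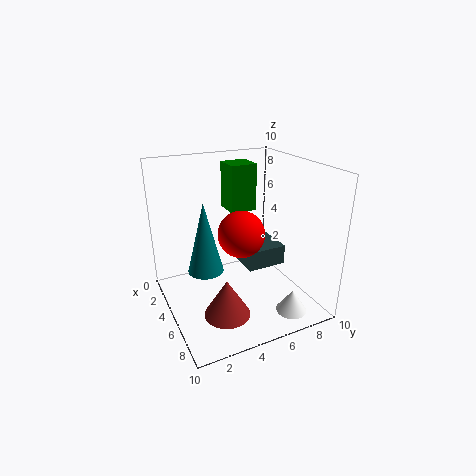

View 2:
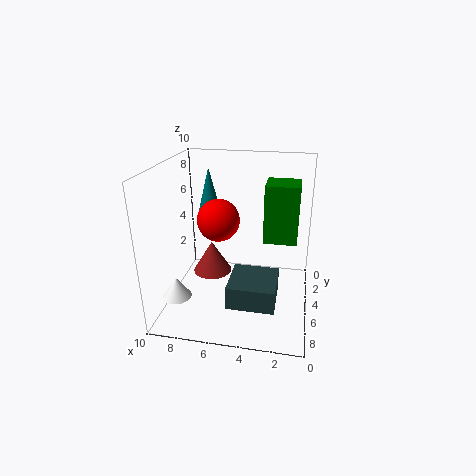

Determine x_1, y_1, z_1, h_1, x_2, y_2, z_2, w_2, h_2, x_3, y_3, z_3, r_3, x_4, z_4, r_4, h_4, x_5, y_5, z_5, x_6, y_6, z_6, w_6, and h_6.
x_1 = 7.5; y_1 = 3; z_1 = 1; h_1 = 2.5; x_2 = 2; y_2 = 6; z_2 = 2; w_2 = 3; h_2 = 1.5; x_3 = 8; y_3 = 1.5; z_3 = 5; r_3 = 1; x_4 = 9; z_4 = 1; r_4 = 1; h_4 = 1.5; x_5 = 6.5; y_5 = 4.5; z_5 = 6; x_6 = 1; y_6 = 5.5; z_6 = 6; w_6 = 2; h_6 = 3.5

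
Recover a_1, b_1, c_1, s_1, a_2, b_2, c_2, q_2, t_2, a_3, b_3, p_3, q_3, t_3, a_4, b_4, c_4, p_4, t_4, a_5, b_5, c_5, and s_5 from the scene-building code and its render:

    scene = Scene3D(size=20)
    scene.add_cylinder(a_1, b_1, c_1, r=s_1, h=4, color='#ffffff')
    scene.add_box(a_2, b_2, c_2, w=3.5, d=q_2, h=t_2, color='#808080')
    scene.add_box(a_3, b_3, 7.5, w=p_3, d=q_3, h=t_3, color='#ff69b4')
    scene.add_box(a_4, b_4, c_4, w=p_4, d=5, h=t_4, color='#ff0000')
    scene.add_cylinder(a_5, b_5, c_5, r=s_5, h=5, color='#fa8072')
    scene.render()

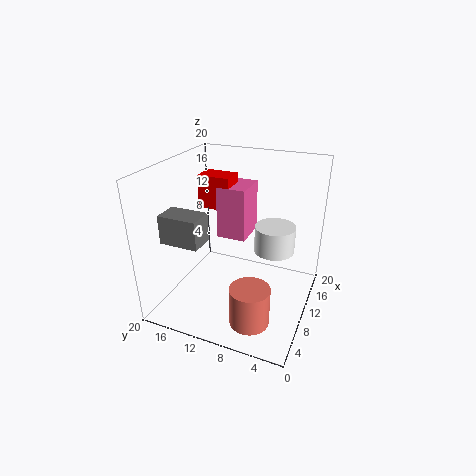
a_1 = 14.5
b_1 = 6
c_1 = 6.5
s_1 = 3
a_2 = 4.5
b_2 = 13.5
c_2 = 10
q_2 = 5.5
t_2 = 4
a_3 = 13.5
b_3 = 10.5
p_3 = 5.5
q_3 = 4.5
t_3 = 8
a_4 = 13.5
b_4 = 13
c_4 = 12
p_4 = 3.5
t_4 = 5
a_5 = 3
b_5 = 5.5
c_5 = 2.5
s_5 = 2.5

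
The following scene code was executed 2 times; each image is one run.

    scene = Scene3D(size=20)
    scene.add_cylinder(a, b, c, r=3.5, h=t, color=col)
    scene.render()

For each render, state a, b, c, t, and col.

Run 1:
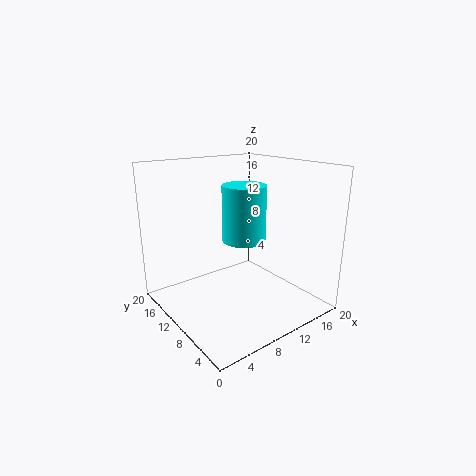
a = 15, b = 15, c = 7, t = 9, col = 'cyan'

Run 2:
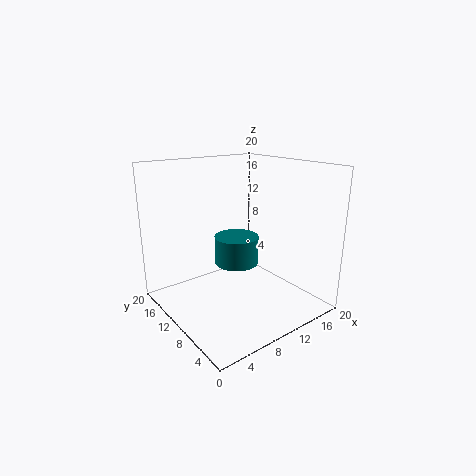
a = 13.5, b = 15, c = 3.5, t = 4.5, col = 'teal'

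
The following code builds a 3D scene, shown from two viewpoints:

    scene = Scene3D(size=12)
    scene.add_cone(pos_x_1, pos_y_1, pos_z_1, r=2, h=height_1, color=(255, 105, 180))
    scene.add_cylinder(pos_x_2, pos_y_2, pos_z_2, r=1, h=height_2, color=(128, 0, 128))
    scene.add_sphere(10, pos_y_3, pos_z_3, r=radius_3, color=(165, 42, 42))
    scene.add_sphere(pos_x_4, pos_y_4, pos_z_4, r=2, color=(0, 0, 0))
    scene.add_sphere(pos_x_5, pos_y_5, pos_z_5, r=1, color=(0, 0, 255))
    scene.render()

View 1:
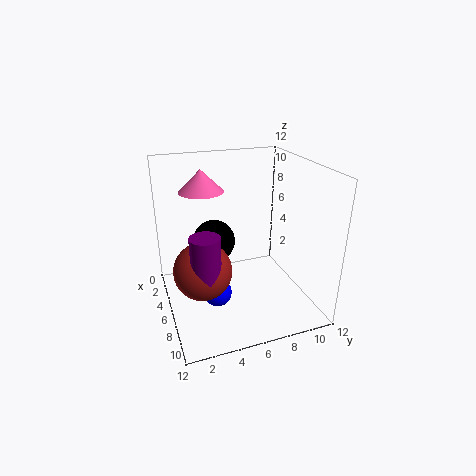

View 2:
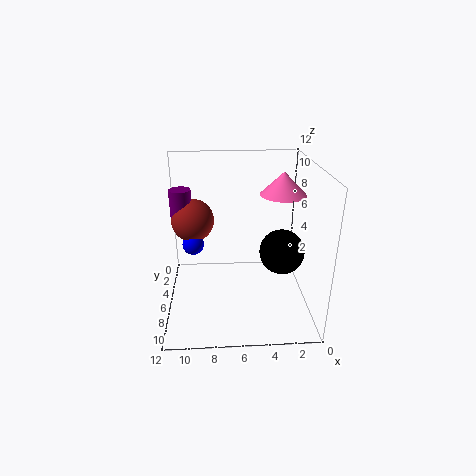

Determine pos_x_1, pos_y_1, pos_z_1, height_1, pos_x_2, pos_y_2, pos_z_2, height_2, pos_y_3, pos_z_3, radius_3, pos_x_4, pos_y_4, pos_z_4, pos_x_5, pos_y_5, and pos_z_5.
pos_x_1 = 2, pos_y_1 = 4, pos_z_1 = 9, height_1 = 2, pos_x_2 = 11, pos_y_2 = 2, pos_z_2 = 6, height_2 = 3, pos_y_3 = 2, pos_z_3 = 6, radius_3 = 2, pos_x_4 = 2, pos_y_4 = 5, pos_z_4 = 4, pos_x_5 = 10, pos_y_5 = 3, pos_z_5 = 4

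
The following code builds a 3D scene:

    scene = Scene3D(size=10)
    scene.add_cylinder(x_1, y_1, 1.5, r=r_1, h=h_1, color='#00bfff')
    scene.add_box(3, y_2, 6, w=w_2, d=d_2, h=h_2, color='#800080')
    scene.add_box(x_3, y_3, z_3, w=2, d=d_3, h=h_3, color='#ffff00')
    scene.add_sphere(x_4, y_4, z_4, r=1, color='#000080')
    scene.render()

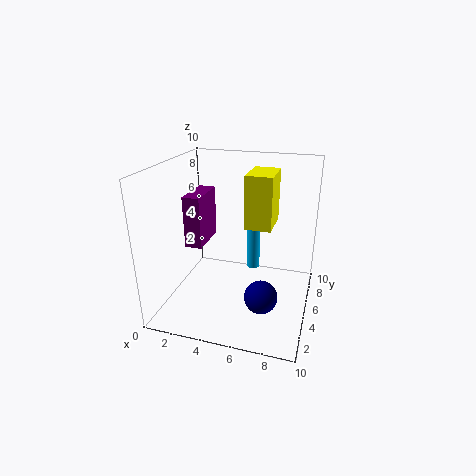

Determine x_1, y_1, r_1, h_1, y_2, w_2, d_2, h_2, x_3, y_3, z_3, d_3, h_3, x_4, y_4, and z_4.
x_1 = 5.5
y_1 = 7.5
r_1 = 0.5
h_1 = 4
y_2 = 1
w_2 = 1
d_2 = 2.5
h_2 = 3
x_3 = 5
y_3 = 6.5
z_3 = 5
d_3 = 3
h_3 = 4
x_4 = 7.5
y_4 = 1.5
z_4 = 3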